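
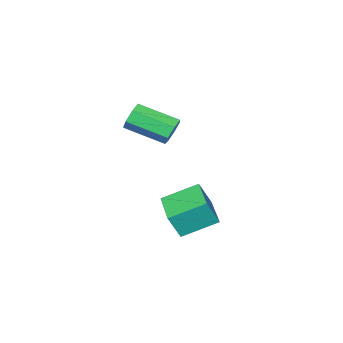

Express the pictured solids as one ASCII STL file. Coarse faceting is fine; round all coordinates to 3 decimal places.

solid 
facet normal -0.506 -0.861 0.043
outer loop
vertex -3.103 -0.994 -0.465
vertex -4.373 -0.212 0.241
vertex -3.565 -0.776 -1.539
endloop
endfacet
facet normal 0.770 -0.474 -0.427
outer loop
vertex -2.607 0.852 -1.621
vertex -3.103 -0.994 -0.465
vertex -3.565 -0.776 -1.539
endloop
endfacet
facet normal -0.507 -0.861 0.043
outer loop
vertex -3.565 -0.776 -1.539
vertex -4.373 -0.212 0.241
vertex -4.835 0.007 -0.834
endloop
endfacet
facet normal -0.388 0.183 -0.903
outer loop
vertex -4.835 0.007 -0.834
vertex -2.607 0.852 -1.621
vertex -3.565 -0.776 -1.539
endloop
endfacet
facet normal 0.389 -0.183 0.903
outer loop
vertex -3.103 -0.994 -0.465
vertex -3.415 1.416 0.159
vertex -4.373 -0.212 0.241
endloop
endfacet
facet normal 0.770 -0.474 -0.427
outer loop
vertex -2.145 0.633 -0.546
vertex -3.103 -0.994 -0.465
vertex -2.607 0.852 -1.621
endloop
endfacet
facet normal 0.388 -0.184 0.903
outer loop
vertex -2.145 0.633 -0.546
vertex -3.415 1.416 0.159
vertex -3.103 -0.994 -0.465
endloop
endfacet
facet normal -0.770 0.474 0.427
outer loop
vertex -4.373 -0.212 0.241
vertex -3.415 1.416 0.159
vertex -4.835 0.007 -0.834
endloop
endfacet
facet normal -0.389 0.184 -0.903
outer loop
vertex -3.877 1.634 -0.915
vertex -2.607 0.852 -1.621
vertex -4.835 0.007 -0.834
endloop
endfacet
facet normal -0.770 0.474 0.427
outer loop
vertex -4.835 0.007 -0.834
vertex -3.415 1.416 0.159
vertex -3.877 1.634 -0.915
endloop
endfacet
facet normal 0.507 0.861 -0.042
outer loop
vertex -3.877 1.634 -0.915
vertex -2.145 0.633 -0.546
vertex -2.607 0.852 -1.621
endloop
endfacet
facet normal 0.507 0.861 -0.043
outer loop
vertex -3.415 1.416 0.159
vertex -2.145 0.633 -0.546
vertex -3.877 1.634 -0.915
endloop
endfacet
facet normal -0.535 0.760 -0.370
outer loop
vertex -2.806 0.227 3.993
vertex -3.056 -0.174 3.531
vertex -3.29 -0.045 4.135
endloop
endfacet
facet normal 0.013 0.444 0.896
outer loop
vertex -2.806 0.227 3.993
vertex -3.29 -0.045 4.135
vertex -1.854 -1.126 4.65
endloop
endfacet
facet normal 0.013 0.444 0.896
outer loop
vertex -1.854 -1.126 4.65
vertex -3.29 -0.045 4.135
vertex -2.338 -1.398 4.792
endloop
endfacet
facet normal 0.535 -0.760 0.369
outer loop
vertex -1.854 -1.126 4.65
vertex -2.338 -1.398 4.792
vertex -2.104 -1.526 4.189
endloop
endfacet
facet normal -0.535 0.760 -0.370
outer loop
vertex -3.29 -0.045 4.135
vertex -3.056 -0.174 3.531
vertex -3.597 -0.413 3.823
endloop
endfacet
facet normal -0.652 -0.094 0.752
outer loop
vertex -3.29 -0.045 4.135
vertex -3.597 -0.413 3.823
vertex -2.338 -1.398 4.792
endloop
endfacet
facet normal -0.652 -0.093 0.753
outer loop
vertex -2.338 -1.398 4.792
vertex -3.597 -0.413 3.823
vertex -2.646 -1.766 4.48
endloop
endfacet
facet normal 0.535 -0.760 0.369
outer loop
vertex -2.338 -1.398 4.792
vertex -2.646 -1.766 4.48
vertex -2.104 -1.526 4.189
endloop
endfacet
facet normal -0.535 0.761 -0.368
outer loop
vertex -3.597 -0.413 3.823
vertex -3.056 -0.174 3.531
vertex -3.498 -0.601 3.291
endloop
endfacet
facet normal -0.827 -0.560 0.044
outer loop
vertex -3.597 -0.413 3.823
vertex -3.498 -0.601 3.291
vertex -2.646 -1.766 4.48
endloop
endfacet
facet normal -0.827 -0.561 0.043
outer loop
vertex -2.646 -1.766 4.48
vertex -3.498 -0.601 3.291
vertex -2.546 -1.954 3.948
endloop
endfacet
facet normal 0.535 -0.760 0.369
outer loop
vertex -2.646 -1.766 4.48
vertex -2.546 -1.954 3.948
vertex -2.104 -1.526 4.189
endloop
endfacet
facet normal -0.534 0.760 -0.369
outer loop
vertex -3.498 -0.601 3.291
vertex -3.056 -0.174 3.531
vertex -3.065 -0.467 2.94
endloop
endfacet
facet normal -0.379 -0.606 -0.699
outer loop
vertex -3.498 -0.601 3.291
vertex -3.065 -0.467 2.94
vertex -2.546 -1.954 3.948
endloop
endfacet
facet normal -0.378 -0.606 -0.700
outer loop
vertex -2.546 -1.954 3.948
vertex -3.065 -0.467 2.94
vertex -2.113 -1.82 3.598
endloop
endfacet
facet normal 0.534 -0.760 0.370
outer loop
vertex -2.546 -1.954 3.948
vertex -2.113 -1.82 3.598
vertex -2.104 -1.526 4.189
endloop
endfacet
facet normal -0.534 0.761 -0.369
outer loop
vertex -3.065 -0.467 2.94
vertex -3.056 -0.174 3.531
vertex -2.625 -0.112 3.035
endloop
endfacet
facet normal 0.355 -0.195 -0.914
outer loop
vertex -3.065 -0.467 2.94
vertex -2.625 -0.112 3.035
vertex -2.113 -1.82 3.598
endloop
endfacet
facet normal 0.354 -0.195 -0.915
outer loop
vertex -2.113 -1.82 3.598
vertex -2.625 -0.112 3.035
vertex -1.674 -1.465 3.692
endloop
endfacet
facet normal 0.535 -0.760 0.370
outer loop
vertex -2.113 -1.82 3.598
vertex -1.674 -1.465 3.692
vertex -2.104 -1.526 4.189
endloop
endfacet
facet normal -0.535 0.759 -0.370
outer loop
vertex -2.625 -0.112 3.035
vertex -3.056 -0.174 3.531
vertex -2.51 0.197 3.503
endloop
endfacet
facet normal 0.821 0.363 -0.441
outer loop
vertex -2.625 -0.112 3.035
vertex -2.51 0.197 3.503
vertex -1.674 -1.465 3.692
endloop
endfacet
facet normal 0.820 0.362 -0.443
outer loop
vertex -1.674 -1.465 3.692
vertex -2.51 0.197 3.503
vertex -1.558 -1.156 4.16
endloop
endfacet
facet normal 0.535 -0.760 0.369
outer loop
vertex -1.674 -1.465 3.692
vertex -1.558 -1.156 4.16
vertex -2.104 -1.526 4.189
endloop
endfacet
facet normal -0.535 0.760 -0.370
outer loop
vertex -2.51 0.197 3.503
vertex -3.056 -0.174 3.531
vertex -2.806 0.227 3.993
endloop
endfacet
facet normal 0.669 0.648 0.364
outer loop
vertex -2.51 0.197 3.503
vertex -2.806 0.227 3.993
vertex -1.558 -1.156 4.16
endloop
endfacet
facet normal 0.669 0.648 0.364
outer loop
vertex -1.558 -1.156 4.16
vertex -2.806 0.227 3.993
vertex -1.854 -1.126 4.65
endloop
endfacet
facet normal 0.535 -0.760 0.370
outer loop
vertex -1.558 -1.156 4.16
vertex -1.854 -1.126 4.65
vertex -2.104 -1.526 4.189
endloop
endfacet

endsolid


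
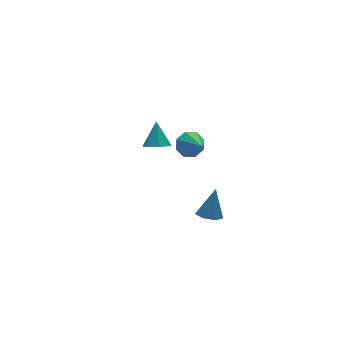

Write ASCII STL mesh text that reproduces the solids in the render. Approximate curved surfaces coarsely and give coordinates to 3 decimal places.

solid 
facet normal -0.256 -0.562 -0.787
outer loop
vertex -0.281 -2.898 2.556
vertex -0.772 -3.282 2.99
vertex -0.893 -2.653 2.58
endloop
endfacet
facet normal 0.353 0.906 -0.235
outer loop
vertex -0.281 -2.898 2.556
vertex -0.893 -2.653 2.58
vertex -0.388 -2.438 4.17
endloop
endfacet
facet normal -0.257 -0.562 -0.786
outer loop
vertex -0.893 -2.653 2.58
vertex -0.772 -3.282 2.99
vertex -1.414 -2.882 2.914
endloop
endfacet
facet normal -0.401 0.916 0.003
outer loop
vertex -0.893 -2.653 2.58
vertex -1.414 -2.882 2.914
vertex -0.388 -2.438 4.17
endloop
endfacet
facet normal -0.257 -0.562 -0.786
outer loop
vertex -1.414 -2.882 2.914
vertex -0.772 -3.282 2.99
vertex -1.452 -3.412 3.305
endloop
endfacet
facet normal -0.771 0.413 0.484
outer loop
vertex -1.414 -2.882 2.914
vertex -1.452 -3.412 3.305
vertex -0.388 -2.438 4.17
endloop
endfacet
facet normal -0.257 -0.562 -0.786
outer loop
vertex -1.452 -3.412 3.305
vertex -0.772 -3.282 2.99
vertex -0.977 -3.844 3.459
endloop
endfacet
facet normal -0.481 -0.227 0.847
outer loop
vertex -1.452 -3.412 3.305
vertex -0.977 -3.844 3.459
vertex -0.388 -2.438 4.17
endloop
endfacet
facet normal -0.256 -0.563 -0.786
outer loop
vertex -0.977 -3.844 3.459
vertex -0.772 -3.282 2.99
vertex -0.349 -3.852 3.26
endloop
endfacet
facet normal 0.252 -0.519 0.817
outer loop
vertex -0.977 -3.844 3.459
vertex -0.349 -3.852 3.26
vertex -0.388 -2.438 4.17
endloop
endfacet
facet normal -0.256 -0.562 -0.786
outer loop
vertex -0.349 -3.852 3.26
vertex -0.772 -3.282 2.99
vertex -0.039 -3.431 2.858
endloop
endfacet
facet normal 0.875 -0.245 0.418
outer loop
vertex -0.349 -3.852 3.26
vertex -0.039 -3.431 2.858
vertex -0.388 -2.438 4.17
endloop
endfacet
facet normal -0.256 -0.562 -0.787
outer loop
vertex -0.039 -3.431 2.858
vertex -0.772 -3.282 2.99
vertex -0.281 -2.898 2.556
endloop
endfacet
facet normal 0.920 0.389 -0.050
outer loop
vertex -0.039 -3.431 2.858
vertex -0.281 -2.898 2.556
vertex -0.388 -2.438 4.17
endloop
endfacet
facet normal -0.357 -0.248 -0.901
outer loop
vertex 2.922 -3.669 -4.354
vertex 2.371 -3.122 -4.286
vertex 3.087 -3.056 -4.588
endloop
endfacet
facet normal 0.970 -0.229 0.085
outer loop
vertex 2.922 -3.669 -4.354
vertex 3.087 -3.056 -4.588
vertex 3.009 -2.678 -2.674
endloop
endfacet
facet normal -0.357 -0.249 -0.900
outer loop
vertex 3.087 -3.056 -4.588
vertex 2.371 -3.122 -4.286
vertex 2.712 -2.493 -4.595
endloop
endfacet
facet normal 0.830 0.552 -0.075
outer loop
vertex 3.087 -3.056 -4.588
vertex 2.712 -2.493 -4.595
vertex 3.009 -2.678 -2.674
endloop
endfacet
facet normal -0.357 -0.249 -0.900
outer loop
vertex 2.712 -2.493 -4.595
vertex 2.371 -3.122 -4.286
vertex 2.08 -2.403 -4.369
endloop
endfacet
facet normal 0.165 0.984 0.069
outer loop
vertex 2.712 -2.493 -4.595
vertex 2.08 -2.403 -4.369
vertex 3.009 -2.678 -2.674
endloop
endfacet
facet normal -0.356 -0.248 -0.901
outer loop
vertex 2.08 -2.403 -4.369
vertex 2.371 -3.122 -4.286
vertex 1.667 -2.856 -4.081
endloop
endfacet
facet normal -0.529 0.743 0.410
outer loop
vertex 2.08 -2.403 -4.369
vertex 1.667 -2.856 -4.081
vertex 3.009 -2.678 -2.674
endloop
endfacet
facet normal -0.356 -0.249 -0.901
outer loop
vertex 1.667 -2.856 -4.081
vertex 2.371 -3.122 -4.286
vertex 1.784 -3.509 -3.947
endloop
endfacet
facet normal -0.724 0.012 0.689
outer loop
vertex 1.667 -2.856 -4.081
vertex 1.784 -3.509 -3.947
vertex 3.009 -2.678 -2.674
endloop
endfacet
facet normal -0.356 -0.249 -0.901
outer loop
vertex 1.784 -3.509 -3.947
vertex 2.371 -3.122 -4.286
vertex 2.343 -3.871 -4.068
endloop
endfacet
facet normal -0.277 -0.661 0.698
outer loop
vertex 1.784 -3.509 -3.947
vertex 2.343 -3.871 -4.068
vertex 3.009 -2.678 -2.674
endloop
endfacet
facet normal -0.358 -0.249 -0.900
outer loop
vertex 2.343 -3.871 -4.068
vertex 2.371 -3.122 -4.286
vertex 2.922 -3.669 -4.354
endloop
endfacet
facet normal 0.479 -0.767 0.428
outer loop
vertex 2.343 -3.871 -4.068
vertex 2.922 -3.669 -4.354
vertex 3.009 -2.678 -2.674
endloop
endfacet
facet normal 0.036 0.837 -0.547
outer loop
vertex 2.87 -0.764 0.707
vertex 2.303 -1.093 0.166
vertex 2.257 -0.627 0.876
endloop
endfacet
facet normal 0.290 0.130 0.948
outer loop
vertex 2.87 -0.764 0.707
vertex 2.257 -0.627 0.876
vertex 2.237 -2.607 1.154
endloop
endfacet
facet normal 0.036 0.837 -0.547
outer loop
vertex 2.257 -0.627 0.876
vertex 2.303 -1.093 0.166
vertex 1.67 -0.763 0.629
endloop
endfacet
facet normal -0.410 0.131 0.903
outer loop
vertex 2.257 -0.627 0.876
vertex 1.67 -0.763 0.629
vertex 2.237 -2.607 1.154
endloop
endfacet
facet normal 0.036 0.837 -0.547
outer loop
vertex 1.67 -0.763 0.629
vertex 2.303 -1.093 0.166
vertex 1.454 -1.092 0.111
endloop
endfacet
facet normal -0.879 -0.141 0.456
outer loop
vertex 1.67 -0.763 0.629
vertex 1.454 -1.092 0.111
vertex 2.237 -2.607 1.154
endloop
endfacet
facet normal 0.036 0.837 -0.546
outer loop
vertex 1.454 -1.092 0.111
vertex 2.303 -1.093 0.166
vertex 1.735 -1.421 -0.375
endloop
endfacet
facet normal -0.841 -0.525 -0.131
outer loop
vertex 1.454 -1.092 0.111
vertex 1.735 -1.421 -0.375
vertex 2.237 -2.607 1.154
endloop
endfacet
facet normal 0.037 0.837 -0.546
outer loop
vertex 1.735 -1.421 -0.375
vertex 2.303 -1.093 0.166
vertex 2.349 -1.558 -0.544
endloop
endfacet
facet normal -0.319 -0.797 -0.513
outer loop
vertex 1.735 -1.421 -0.375
vertex 2.349 -1.558 -0.544
vertex 2.237 -2.607 1.154
endloop
endfacet
facet normal 0.036 0.837 -0.546
outer loop
vertex 2.349 -1.558 -0.544
vertex 2.303 -1.093 0.166
vertex 2.935 -1.422 -0.297
endloop
endfacet
facet normal 0.382 -0.797 -0.467
outer loop
vertex 2.349 -1.558 -0.544
vertex 2.935 -1.422 -0.297
vertex 2.237 -2.607 1.154
endloop
endfacet
facet normal 0.035 0.837 -0.546
outer loop
vertex 2.935 -1.422 -0.297
vertex 2.303 -1.093 0.166
vertex 3.151 -1.093 0.221
endloop
endfacet
facet normal 0.850 -0.526 -0.021
outer loop
vertex 2.935 -1.422 -0.297
vertex 3.151 -1.093 0.221
vertex 2.237 -2.607 1.154
endloop
endfacet
facet normal 0.035 0.837 -0.546
outer loop
vertex 3.151 -1.093 0.221
vertex 2.303 -1.093 0.166
vertex 2.87 -0.764 0.707
endloop
endfacet
facet normal 0.812 -0.142 0.566
outer loop
vertex 3.151 -1.093 0.221
vertex 2.87 -0.764 0.707
vertex 2.237 -2.607 1.154
endloop
endfacet

endsolid


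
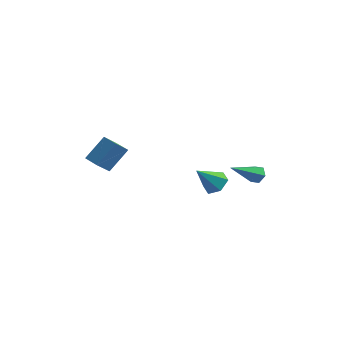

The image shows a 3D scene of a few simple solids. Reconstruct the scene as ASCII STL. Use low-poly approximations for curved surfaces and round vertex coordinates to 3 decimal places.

solid 
facet normal 0.445 0.507 -0.738
outer loop
vertex 3.127 0.143 -2.023
vertex 2.412 0.156 -2.445
vertex 2.593 0.769 -1.915
endloop
endfacet
facet normal 0.403 0.190 0.895
outer loop
vertex 3.127 0.143 -2.023
vertex 2.593 0.769 -1.915
vertex 1.648 -0.716 -1.175
endloop
endfacet
facet normal 0.445 0.507 -0.738
outer loop
vertex 2.593 0.769 -1.915
vertex 2.412 0.156 -2.445
vertex 1.878 0.782 -2.337
endloop
endfacet
facet normal -0.399 0.600 0.694
outer loop
vertex 2.593 0.769 -1.915
vertex 1.878 0.782 -2.337
vertex 1.648 -0.716 -1.175
endloop
endfacet
facet normal 0.445 0.507 -0.738
outer loop
vertex 1.878 0.782 -2.337
vertex 2.412 0.156 -2.445
vertex 1.698 0.169 -2.867
endloop
endfacet
facet normal -0.973 0.214 0.083
outer loop
vertex 1.878 0.782 -2.337
vertex 1.698 0.169 -2.867
vertex 1.648 -0.716 -1.175
endloop
endfacet
facet normal 0.445 0.507 -0.738
outer loop
vertex 1.698 0.169 -2.867
vertex 2.412 0.156 -2.445
vertex 2.232 -0.457 -2.975
endloop
endfacet
facet normal -0.746 -0.580 -0.326
outer loop
vertex 1.698 0.169 -2.867
vertex 2.232 -0.457 -2.975
vertex 1.648 -0.716 -1.175
endloop
endfacet
facet normal 0.445 0.507 -0.738
outer loop
vertex 2.232 -0.457 -2.975
vertex 2.412 0.156 -2.445
vertex 2.947 -0.47 -2.553
endloop
endfacet
facet normal 0.055 -0.991 -0.125
outer loop
vertex 2.232 -0.457 -2.975
vertex 2.947 -0.47 -2.553
vertex 1.648 -0.716 -1.175
endloop
endfacet
facet normal 0.445 0.507 -0.738
outer loop
vertex 2.947 -0.47 -2.553
vertex 2.412 0.156 -2.445
vertex 3.127 0.143 -2.023
endloop
endfacet
facet normal 0.630 -0.605 0.486
outer loop
vertex 2.947 -0.47 -2.553
vertex 3.127 0.143 -2.023
vertex 1.648 -0.716 -1.175
endloop
endfacet
facet normal 0.430 0.722 -0.542
outer loop
vertex 4.699 1.241 -1.306
vertex 4.427 1.033 -1.799
vertex 4.157 1.448 -1.46
endloop
endfacet
facet normal -0.098 0.416 0.904
outer loop
vertex 4.699 1.241 -1.306
vertex 4.157 1.448 -1.46
vertex 3.493 -0.533 -0.621
endloop
endfacet
facet normal 0.430 0.722 -0.542
outer loop
vertex 4.157 1.448 -1.46
vertex 4.427 1.033 -1.799
vertex 3.885 1.24 -1.953
endloop
endfacet
facet normal -0.859 0.415 0.299
outer loop
vertex 4.157 1.448 -1.46
vertex 3.885 1.24 -1.953
vertex 3.493 -0.533 -0.621
endloop
endfacet
facet normal 0.430 0.721 -0.544
outer loop
vertex 3.885 1.24 -1.953
vertex 4.427 1.033 -1.799
vertex 4.155 0.824 -2.291
endloop
endfacet
facet normal -0.861 -0.170 -0.479
outer loop
vertex 3.885 1.24 -1.953
vertex 4.155 0.824 -2.291
vertex 3.493 -0.533 -0.621
endloop
endfacet
facet normal 0.430 0.720 -0.544
outer loop
vertex 4.155 0.824 -2.291
vertex 4.427 1.033 -1.799
vertex 4.696 0.617 -2.137
endloop
endfacet
facet normal -0.102 -0.752 -0.651
outer loop
vertex 4.155 0.824 -2.291
vertex 4.696 0.617 -2.137
vertex 3.493 -0.533 -0.621
endloop
endfacet
facet normal 0.430 0.720 -0.544
outer loop
vertex 4.696 0.617 -2.137
vertex 4.427 1.033 -1.799
vertex 4.968 0.826 -1.645
endloop
endfacet
facet normal 0.659 -0.750 -0.046
outer loop
vertex 4.696 0.617 -2.137
vertex 4.968 0.826 -1.645
vertex 3.493 -0.533 -0.621
endloop
endfacet
facet normal 0.430 0.722 -0.542
outer loop
vertex 4.968 0.826 -1.645
vertex 4.427 1.033 -1.799
vertex 4.699 1.241 -1.306
endloop
endfacet
facet normal 0.662 -0.168 0.731
outer loop
vertex 4.968 0.826 -1.645
vertex 4.699 1.241 -1.306
vertex 3.493 -0.533 -0.621
endloop
endfacet
facet normal -0.368 -0.588 -0.720
outer loop
vertex -3.055 -3.049 -0.553
vertex -3.929 -2.616 -0.46
vertex -2.725 -2.195 -1.419
endloop
endfacet
facet normal 0.892 -0.442 -0.096
outer loop
vertex -2.091 -1.184 -0.18
vertex -3.055 -3.049 -0.553
vertex -2.725 -2.195 -1.419
endloop
endfacet
facet normal -0.368 -0.588 -0.720
outer loop
vertex -2.725 -2.195 -1.419
vertex -3.929 -2.616 -0.46
vertex -3.599 -1.762 -1.326
endloop
endfacet
facet normal 0.263 0.677 -0.687
outer loop
vertex -3.599 -1.762 -1.326
vertex -2.091 -1.184 -0.18
vertex -2.725 -2.195 -1.419
endloop
endfacet
facet normal -0.263 -0.677 0.687
outer loop
vertex -3.055 -3.049 -0.553
vertex -3.295 -1.605 0.779
vertex -3.929 -2.616 -0.46
endloop
endfacet
facet normal 0.892 -0.442 -0.096
outer loop
vertex -2.421 -2.038 0.686
vertex -3.055 -3.049 -0.553
vertex -2.091 -1.184 -0.18
endloop
endfacet
facet normal -0.263 -0.677 0.687
outer loop
vertex -2.421 -2.038 0.686
vertex -3.295 -1.605 0.779
vertex -3.055 -3.049 -0.553
endloop
endfacet
facet normal -0.892 0.442 0.096
outer loop
vertex -3.929 -2.616 -0.46
vertex -3.295 -1.605 0.779
vertex -3.599 -1.762 -1.326
endloop
endfacet
facet normal 0.263 0.677 -0.687
outer loop
vertex -2.965 -0.751 -0.087
vertex -2.091 -1.184 -0.18
vertex -3.599 -1.762 -1.326
endloop
endfacet
facet normal -0.892 0.442 0.096
outer loop
vertex -3.599 -1.762 -1.326
vertex -3.295 -1.605 0.779
vertex -2.965 -0.751 -0.087
endloop
endfacet
facet normal 0.368 0.588 0.720
outer loop
vertex -2.965 -0.751 -0.087
vertex -2.421 -2.038 0.686
vertex -2.091 -1.184 -0.18
endloop
endfacet
facet normal 0.368 0.588 0.720
outer loop
vertex -3.295 -1.605 0.779
vertex -2.421 -2.038 0.686
vertex -2.965 -0.751 -0.087
endloop
endfacet

endsolid


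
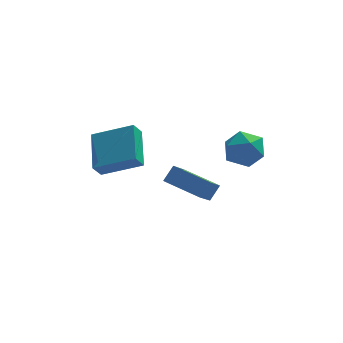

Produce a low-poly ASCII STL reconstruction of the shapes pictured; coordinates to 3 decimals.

solid 
facet normal -1.000 0.006 0.008
outer loop
vertex 0.835 -2.816 2.097
vertex 0.843 -2.972 3.168
vertex 0.846 -1.966 2.767
endloop
endfacet
facet normal -0.747 0.417 -0.517
outer loop
vertex 0.835 -2.816 2.097
vertex 0.846 -1.966 2.767
vertex 1.464 -1.962 1.877
endloop
endfacet
facet normal -0.342 0.010 -0.940
outer loop
vertex 0.835 -2.816 2.097
vertex 1.464 -1.962 1.877
vertex 1.842 -2.966 1.729
endloop
endfacet
facet normal -0.344 -0.652 -0.675
outer loop
vertex 0.835 -2.816 2.097
vertex 1.842 -2.966 1.729
vertex 1.459 -3.59 2.527
endloop
endfacet
facet normal -0.750 -0.655 -0.090
outer loop
vertex 0.835 -2.816 2.097
vertex 1.459 -3.59 2.527
vertex 0.843 -2.972 3.168
endloop
endfacet
facet normal -0.330 0.917 -0.225
outer loop
vertex 1.464 -1.962 1.877
vertex 0.846 -1.966 2.767
vertex 1.861 -1.59 2.813
endloop
endfacet
facet normal -0.738 0.252 0.626
outer loop
vertex 0.846 -1.966 2.767
vertex 0.843 -2.972 3.168
vertex 1.478 -2.214 3.611
endloop
endfacet
facet normal -0.335 -0.818 0.467
outer loop
vertex 0.843 -2.972 3.168
vertex 1.459 -3.59 2.527
vertex 1.856 -3.218 3.463
endloop
endfacet
facet normal 0.324 -0.814 -0.482
outer loop
vertex 1.459 -3.59 2.527
vertex 1.842 -2.966 1.729
vertex 2.474 -3.214 2.573
endloop
endfacet
facet normal 0.327 0.257 -0.909
outer loop
vertex 1.842 -2.966 1.729
vertex 1.464 -1.962 1.877
vertex 2.477 -2.208 2.172
endloop
endfacet
facet normal 0.344 0.652 0.675
outer loop
vertex 2.485 -2.364 3.243
vertex 1.861 -1.59 2.813
vertex 1.478 -2.214 3.611
endloop
endfacet
facet normal 0.342 -0.010 0.940
outer loop
vertex 2.485 -2.364 3.243
vertex 1.478 -2.214 3.611
vertex 1.856 -3.218 3.463
endloop
endfacet
facet normal 0.747 -0.417 0.517
outer loop
vertex 2.485 -2.364 3.243
vertex 1.856 -3.218 3.463
vertex 2.474 -3.214 2.573
endloop
endfacet
facet normal 1.000 -0.006 -0.008
outer loop
vertex 2.485 -2.364 3.243
vertex 2.474 -3.214 2.573
vertex 2.477 -2.208 2.172
endloop
endfacet
facet normal 0.750 0.655 0.090
outer loop
vertex 2.485 -2.364 3.243
vertex 2.477 -2.208 2.172
vertex 1.861 -1.59 2.813
endloop
endfacet
facet normal -0.324 0.814 0.482
outer loop
vertex 1.478 -2.214 3.611
vertex 1.861 -1.59 2.813
vertex 0.846 -1.966 2.767
endloop
endfacet
facet normal -0.327 -0.257 0.909
outer loop
vertex 1.856 -3.218 3.463
vertex 1.478 -2.214 3.611
vertex 0.843 -2.972 3.168
endloop
endfacet
facet normal 0.330 -0.917 0.225
outer loop
vertex 2.474 -3.214 2.573
vertex 1.856 -3.218 3.463
vertex 1.459 -3.59 2.527
endloop
endfacet
facet normal 0.738 -0.252 -0.626
outer loop
vertex 2.477 -2.208 2.172
vertex 2.474 -3.214 2.573
vertex 1.842 -2.966 1.729
endloop
endfacet
facet normal 0.335 0.818 -0.467
outer loop
vertex 1.861 -1.59 2.813
vertex 2.477 -2.208 2.172
vertex 1.464 -1.962 1.877
endloop
endfacet
facet normal -0.438 -0.410 0.800
outer loop
vertex -3.206 -2.328 2.023
vertex -3.226 -0.384 3.009
vertex -5.139 -1.917 1.175
endloop
endfacet
facet normal 0.009 -0.892 -0.452
outer loop
vertex -4.754 -1.556 0.471
vertex -3.206 -2.328 2.023
vertex -5.139 -1.917 1.175
endloop
endfacet
facet normal -0.438 -0.410 0.800
outer loop
vertex -5.139 -1.917 1.175
vertex -3.226 -0.384 3.009
vertex -5.159 0.026 2.161
endloop
endfacet
facet normal -0.899 0.191 -0.394
outer loop
vertex -5.159 0.026 2.161
vertex -4.754 -1.556 0.471
vertex -5.139 -1.917 1.175
endloop
endfacet
facet normal 0.899 -0.191 0.394
outer loop
vertex -3.206 -2.328 2.023
vertex -2.841 -0.023 2.305
vertex -3.226 -0.384 3.009
endloop
endfacet
facet normal 0.010 -0.891 -0.453
outer loop
vertex -2.821 -1.966 1.319
vertex -3.206 -2.328 2.023
vertex -4.754 -1.556 0.471
endloop
endfacet
facet normal 0.899 -0.191 0.394
outer loop
vertex -2.821 -1.966 1.319
vertex -2.841 -0.023 2.305
vertex -3.206 -2.328 2.023
endloop
endfacet
facet normal -0.009 0.892 0.452
outer loop
vertex -3.226 -0.384 3.009
vertex -2.841 -0.023 2.305
vertex -5.159 0.026 2.161
endloop
endfacet
facet normal -0.899 0.190 -0.394
outer loop
vertex -4.774 0.388 1.457
vertex -4.754 -1.556 0.471
vertex -5.159 0.026 2.161
endloop
endfacet
facet normal -0.009 0.891 0.453
outer loop
vertex -5.159 0.026 2.161
vertex -2.841 -0.023 2.305
vertex -4.774 0.388 1.457
endloop
endfacet
facet normal 0.438 0.410 -0.800
outer loop
vertex -4.774 0.388 1.457
vertex -2.821 -1.966 1.319
vertex -4.754 -1.556 0.471
endloop
endfacet
facet normal 0.438 0.410 -0.800
outer loop
vertex -2.841 -0.023 2.305
vertex -2.821 -1.966 1.319
vertex -4.774 0.388 1.457
endloop
endfacet
facet normal -0.808 0.549 0.216
outer loop
vertex -1.415 -0.513 0.247
vertex -0.854 0.762 -0.893
vertex -1.901 -0.944 -0.474
endloop
endfacet
facet normal -0.312 -0.708 0.633
outer loop
vertex -0.286 -2.042 -0.907
vertex -1.415 -0.513 0.247
vertex -1.901 -0.944 -0.474
endloop
endfacet
facet normal -0.808 0.549 0.216
outer loop
vertex -1.901 -0.944 -0.474
vertex -0.854 0.762 -0.893
vertex -1.34 0.331 -1.614
endloop
endfacet
facet normal -0.501 -0.444 -0.743
outer loop
vertex -1.34 0.331 -1.614
vertex -0.286 -2.042 -0.907
vertex -1.901 -0.944 -0.474
endloop
endfacet
facet normal 0.501 0.444 0.743
outer loop
vertex -1.415 -0.513 0.247
vertex 0.761 -0.336 -1.326
vertex -0.854 0.762 -0.893
endloop
endfacet
facet normal -0.312 -0.708 0.633
outer loop
vertex 0.2 -1.611 -0.186
vertex -1.415 -0.513 0.247
vertex -0.286 -2.042 -0.907
endloop
endfacet
facet normal 0.501 0.444 0.743
outer loop
vertex 0.2 -1.611 -0.186
vertex 0.761 -0.336 -1.326
vertex -1.415 -0.513 0.247
endloop
endfacet
facet normal 0.312 0.708 -0.633
outer loop
vertex -0.854 0.762 -0.893
vertex 0.761 -0.336 -1.326
vertex -1.34 0.331 -1.614
endloop
endfacet
facet normal -0.501 -0.444 -0.743
outer loop
vertex 0.275 -0.767 -2.047
vertex -0.286 -2.042 -0.907
vertex -1.34 0.331 -1.614
endloop
endfacet
facet normal 0.312 0.708 -0.633
outer loop
vertex -1.34 0.331 -1.614
vertex 0.761 -0.336 -1.326
vertex 0.275 -0.767 -2.047
endloop
endfacet
facet normal 0.808 -0.549 -0.216
outer loop
vertex 0.275 -0.767 -2.047
vertex 0.2 -1.611 -0.186
vertex -0.286 -2.042 -0.907
endloop
endfacet
facet normal 0.808 -0.549 -0.216
outer loop
vertex 0.761 -0.336 -1.326
vertex 0.2 -1.611 -0.186
vertex 0.275 -0.767 -2.047
endloop
endfacet

endsolid


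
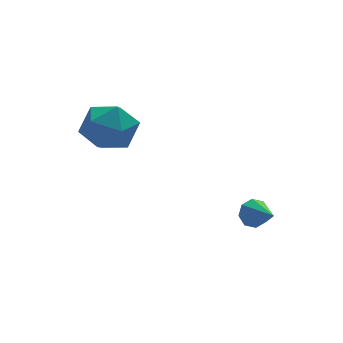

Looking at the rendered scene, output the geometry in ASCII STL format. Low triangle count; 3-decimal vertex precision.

solid 
facet normal -0.198 0.870 -0.451
outer loop
vertex 1.425 0.604 -1.055
vertex 1.05 0.731 -0.645
vertex 1.608 0.818 -0.722
endloop
endfacet
facet normal 0.892 -0.381 -0.245
outer loop
vertex 1.425 0.604 -1.055
vertex 1.608 0.818 -0.722
vertex 1.29 -0.331 -0.095
endloop
endfacet
facet normal -0.198 0.871 -0.450
outer loop
vertex 1.608 0.818 -0.722
vertex 1.05 0.731 -0.645
vertex 1.464 0.981 -0.343
endloop
endfacet
facet normal 0.926 -0.052 0.374
outer loop
vertex 1.608 0.818 -0.722
vertex 1.464 0.981 -0.343
vertex 1.29 -0.331 -0.095
endloop
endfacet
facet normal -0.196 0.870 -0.451
outer loop
vertex 1.464 0.981 -0.343
vertex 1.05 0.731 -0.645
vertex 1.077 0.998 -0.142
endloop
endfacet
facet normal 0.462 0.105 0.881
outer loop
vertex 1.464 0.981 -0.343
vertex 1.077 0.998 -0.142
vertex 1.29 -0.331 -0.095
endloop
endfacet
facet normal -0.199 0.870 -0.451
outer loop
vertex 1.077 0.998 -0.142
vertex 1.05 0.731 -0.645
vertex 0.675 0.858 -0.235
endloop
endfacet
facet normal -0.225 -0.002 0.974
outer loop
vertex 1.077 0.998 -0.142
vertex 0.675 0.858 -0.235
vertex 1.29 -0.331 -0.095
endloop
endfacet
facet normal -0.197 0.871 -0.450
outer loop
vertex 0.675 0.858 -0.235
vertex 1.05 0.731 -0.645
vertex 0.492 0.644 -0.569
endloop
endfacet
facet normal -0.736 -0.310 0.602
outer loop
vertex 0.675 0.858 -0.235
vertex 0.492 0.644 -0.569
vertex 1.29 -0.331 -0.095
endloop
endfacet
facet normal -0.197 0.871 -0.451
outer loop
vertex 0.492 0.644 -0.569
vertex 1.05 0.731 -0.645
vertex 0.636 0.481 -0.947
endloop
endfacet
facet normal -0.769 -0.638 -0.018
outer loop
vertex 0.492 0.644 -0.569
vertex 0.636 0.481 -0.947
vertex 1.29 -0.331 -0.095
endloop
endfacet
facet normal -0.197 0.871 -0.451
outer loop
vertex 0.636 0.481 -0.947
vertex 1.05 0.731 -0.645
vertex 1.022 0.464 -1.148
endloop
endfacet
facet normal -0.307 -0.795 -0.522
outer loop
vertex 0.636 0.481 -0.947
vertex 1.022 0.464 -1.148
vertex 1.29 -0.331 -0.095
endloop
endfacet
facet normal -0.198 0.870 -0.451
outer loop
vertex 1.022 0.464 -1.148
vertex 1.05 0.731 -0.645
vertex 1.425 0.604 -1.055
endloop
endfacet
facet normal 0.382 -0.688 -0.617
outer loop
vertex 1.022 0.464 -1.148
vertex 1.425 0.604 -1.055
vertex 1.29 -0.331 -0.095
endloop
endfacet
facet normal 0.031 0.962 0.270
outer loop
vertex -2.914 4.747 1.988
vertex -3.188 4.478 2.978
vertex -2.163 4.522 2.703
endloop
endfacet
facet normal 0.494 0.831 -0.257
outer loop
vertex -2.914 4.747 1.988
vertex -2.163 4.522 2.703
vertex -2.074 4.161 1.709
endloop
endfacet
facet normal 0.128 0.570 -0.812
outer loop
vertex -2.914 4.747 1.988
vertex -2.074 4.161 1.709
vertex -3.044 3.894 1.369
endloop
endfacet
facet normal -0.561 0.541 -0.627
outer loop
vertex -2.914 4.747 1.988
vertex -3.044 3.894 1.369
vertex -3.732 4.09 2.153
endloop
endfacet
facet normal -0.621 0.783 0.041
outer loop
vertex -2.914 4.747 1.988
vertex -3.732 4.09 2.153
vertex -3.188 4.478 2.978
endloop
endfacet
facet normal 0.945 0.325 -0.033
outer loop
vertex -2.074 4.161 1.709
vertex -2.163 4.522 2.703
vertex -1.828 3.53 2.527
endloop
endfacet
facet normal 0.197 0.539 0.819
outer loop
vertex -2.163 4.522 2.703
vertex -3.188 4.478 2.978
vertex -2.516 3.726 3.311
endloop
endfacet
facet normal -0.858 0.248 0.449
outer loop
vertex -3.188 4.478 2.978
vertex -3.732 4.09 2.153
vertex -3.486 3.459 2.971
endloop
endfacet
facet normal -0.761 -0.145 -0.632
outer loop
vertex -3.732 4.09 2.153
vertex -3.044 3.894 1.369
vertex -3.397 3.098 1.977
endloop
endfacet
facet normal 0.353 -0.097 -0.931
outer loop
vertex -3.044 3.894 1.369
vertex -2.074 4.161 1.709
vertex -2.372 3.142 1.702
endloop
endfacet
facet normal 0.561 -0.541 0.627
outer loop
vertex -2.646 2.873 2.692
vertex -1.828 3.53 2.527
vertex -2.516 3.726 3.311
endloop
endfacet
facet normal -0.128 -0.570 0.812
outer loop
vertex -2.646 2.873 2.692
vertex -2.516 3.726 3.311
vertex -3.486 3.459 2.971
endloop
endfacet
facet normal -0.494 -0.831 0.257
outer loop
vertex -2.646 2.873 2.692
vertex -3.486 3.459 2.971
vertex -3.397 3.098 1.977
endloop
endfacet
facet normal -0.031 -0.962 -0.270
outer loop
vertex -2.646 2.873 2.692
vertex -3.397 3.098 1.977
vertex -2.372 3.142 1.702
endloop
endfacet
facet normal 0.621 -0.783 -0.041
outer loop
vertex -2.646 2.873 2.692
vertex -2.372 3.142 1.702
vertex -1.828 3.53 2.527
endloop
endfacet
facet normal 0.761 0.145 0.632
outer loop
vertex -2.516 3.726 3.311
vertex -1.828 3.53 2.527
vertex -2.163 4.522 2.703
endloop
endfacet
facet normal -0.353 0.097 0.931
outer loop
vertex -3.486 3.459 2.971
vertex -2.516 3.726 3.311
vertex -3.188 4.478 2.978
endloop
endfacet
facet normal -0.945 -0.325 0.033
outer loop
vertex -3.397 3.098 1.977
vertex -3.486 3.459 2.971
vertex -3.732 4.09 2.153
endloop
endfacet
facet normal -0.197 -0.539 -0.819
outer loop
vertex -2.372 3.142 1.702
vertex -3.397 3.098 1.977
vertex -3.044 3.894 1.369
endloop
endfacet
facet normal 0.858 -0.248 -0.449
outer loop
vertex -1.828 3.53 2.527
vertex -2.372 3.142 1.702
vertex -2.074 4.161 1.709
endloop
endfacet

endsolid


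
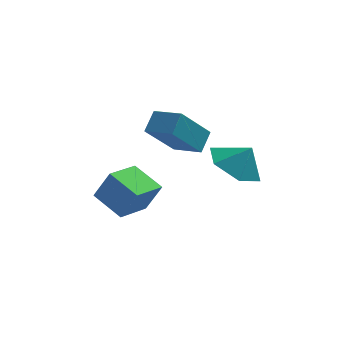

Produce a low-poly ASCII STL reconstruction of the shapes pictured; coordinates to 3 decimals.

solid 
facet normal -0.519 -0.425 0.742
outer loop
vertex 0.126 -1.539 2.753
vertex -0.839 -0.87 2.461
vertex -0.166 -2.22 2.159
endloop
endfacet
facet normal 0.798 -0.553 0.241
outer loop
vertex 0.799 -1.43 0.779
vertex 0.126 -1.539 2.753
vertex -0.166 -2.22 2.159
endloop
endfacet
facet normal -0.519 -0.425 0.742
outer loop
vertex -0.166 -2.22 2.159
vertex -0.839 -0.87 2.461
vertex -1.131 -1.551 1.867
endloop
endfacet
facet normal -0.308 -0.717 -0.626
outer loop
vertex -1.131 -1.551 1.867
vertex 0.799 -1.43 0.779
vertex -0.166 -2.22 2.159
endloop
endfacet
facet normal 0.308 0.717 0.626
outer loop
vertex 0.126 -1.539 2.753
vertex 0.126 -0.08 1.081
vertex -0.839 -0.87 2.461
endloop
endfacet
facet normal 0.798 -0.553 0.241
outer loop
vertex 1.091 -0.749 1.373
vertex 0.126 -1.539 2.753
vertex 0.799 -1.43 0.779
endloop
endfacet
facet normal 0.308 0.717 0.626
outer loop
vertex 1.091 -0.749 1.373
vertex 0.126 -0.08 1.081
vertex 0.126 -1.539 2.753
endloop
endfacet
facet normal -0.798 0.553 -0.241
outer loop
vertex -0.839 -0.87 2.461
vertex 0.126 -0.08 1.081
vertex -1.131 -1.551 1.867
endloop
endfacet
facet normal -0.308 -0.717 -0.626
outer loop
vertex -0.166 -0.761 0.487
vertex 0.799 -1.43 0.779
vertex -1.131 -1.551 1.867
endloop
endfacet
facet normal -0.798 0.553 -0.241
outer loop
vertex -1.131 -1.551 1.867
vertex 0.126 -0.08 1.081
vertex -0.166 -0.761 0.487
endloop
endfacet
facet normal 0.519 0.425 -0.742
outer loop
vertex -0.166 -0.761 0.487
vertex 1.091 -0.749 1.373
vertex 0.799 -1.43 0.779
endloop
endfacet
facet normal 0.519 0.425 -0.742
outer loop
vertex 0.126 -0.08 1.081
vertex 1.091 -0.749 1.373
vertex -0.166 -0.761 0.487
endloop
endfacet
facet normal -0.551 -0.803 0.227
outer loop
vertex -1.35 -2.418 -0.81
vertex -2.333 -1.592 -0.277
vertex -1.926 -2.352 -1.974
endloop
endfacet
facet normal 0.707 -0.594 -0.384
outer loop
vertex -1.127 -1.188 -2.303
vertex -1.35 -2.418 -0.81
vertex -1.926 -2.352 -1.974
endloop
endfacet
facet normal -0.551 -0.803 0.227
outer loop
vertex -1.926 -2.352 -1.974
vertex -2.333 -1.592 -0.277
vertex -2.909 -1.526 -1.441
endloop
endfacet
facet normal -0.443 0.051 -0.895
outer loop
vertex -2.909 -1.526 -1.441
vertex -1.127 -1.188 -2.303
vertex -1.926 -2.352 -1.974
endloop
endfacet
facet normal 0.443 -0.051 0.895
outer loop
vertex -1.35 -2.418 -0.81
vertex -1.534 -0.428 -0.606
vertex -2.333 -1.592 -0.277
endloop
endfacet
facet normal 0.707 -0.594 -0.384
outer loop
vertex -0.551 -1.254 -1.139
vertex -1.35 -2.418 -0.81
vertex -1.127 -1.188 -2.303
endloop
endfacet
facet normal 0.443 -0.051 0.895
outer loop
vertex -0.551 -1.254 -1.139
vertex -1.534 -0.428 -0.606
vertex -1.35 -2.418 -0.81
endloop
endfacet
facet normal -0.707 0.594 0.384
outer loop
vertex -2.333 -1.592 -0.277
vertex -1.534 -0.428 -0.606
vertex -2.909 -1.526 -1.441
endloop
endfacet
facet normal -0.443 0.051 -0.895
outer loop
vertex -2.11 -0.362 -1.77
vertex -1.127 -1.188 -2.303
vertex -2.909 -1.526 -1.441
endloop
endfacet
facet normal -0.707 0.594 0.384
outer loop
vertex -2.909 -1.526 -1.441
vertex -1.534 -0.428 -0.606
vertex -2.11 -0.362 -1.77
endloop
endfacet
facet normal 0.551 0.803 -0.227
outer loop
vertex -2.11 -0.362 -1.77
vertex -0.551 -1.254 -1.139
vertex -1.127 -1.188 -2.303
endloop
endfacet
facet normal 0.551 0.803 -0.227
outer loop
vertex -1.534 -0.428 -0.606
vertex -0.551 -1.254 -1.139
vertex -2.11 -0.362 -1.77
endloop
endfacet
facet normal -0.549 0.010 -0.835
outer loop
vertex 2.803 -2.717 0.214
vertex 1.952 -2.335 0.778
vertex 2.659 -1.642 0.321
endloop
endfacet
facet normal 0.978 0.114 0.175
outer loop
vertex 2.803 -2.717 0.214
vertex 2.659 -1.642 0.321
vertex 2.508 -2.345 1.622
endloop
endfacet
facet normal -0.550 0.010 -0.835
outer loop
vertex 2.659 -1.642 0.321
vertex 1.952 -2.335 0.778
vertex 1.808 -1.26 0.886
endloop
endfacet
facet normal 0.593 0.678 0.435
outer loop
vertex 2.659 -1.642 0.321
vertex 1.808 -1.26 0.886
vertex 2.508 -2.345 1.622
endloop
endfacet
facet normal -0.550 0.010 -0.835
outer loop
vertex 1.808 -1.26 0.886
vertex 1.952 -2.335 0.778
vertex 1.102 -1.953 1.342
endloop
endfacet
facet normal -0.010 0.557 0.831
outer loop
vertex 1.808 -1.26 0.886
vertex 1.102 -1.953 1.342
vertex 2.508 -2.345 1.622
endloop
endfacet
facet normal -0.550 0.009 -0.835
outer loop
vertex 1.102 -1.953 1.342
vertex 1.952 -2.335 0.778
vertex 1.246 -3.028 1.235
endloop
endfacet
facet normal -0.228 -0.127 0.965
outer loop
vertex 1.102 -1.953 1.342
vertex 1.246 -3.028 1.235
vertex 2.508 -2.345 1.622
endloop
endfacet
facet normal -0.550 0.009 -0.835
outer loop
vertex 1.246 -3.028 1.235
vertex 1.952 -2.335 0.778
vertex 2.097 -3.41 0.671
endloop
endfacet
facet normal 0.158 -0.691 0.706
outer loop
vertex 1.246 -3.028 1.235
vertex 2.097 -3.41 0.671
vertex 2.508 -2.345 1.622
endloop
endfacet
facet normal -0.550 0.009 -0.835
outer loop
vertex 2.097 -3.41 0.671
vertex 1.952 -2.335 0.778
vertex 2.803 -2.717 0.214
endloop
endfacet
facet normal 0.761 -0.570 0.310
outer loop
vertex 2.097 -3.41 0.671
vertex 2.803 -2.717 0.214
vertex 2.508 -2.345 1.622
endloop
endfacet

endsolid


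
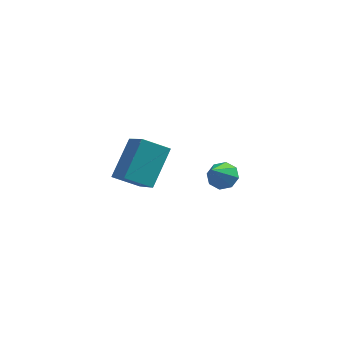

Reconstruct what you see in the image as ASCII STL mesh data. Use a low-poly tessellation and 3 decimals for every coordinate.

solid 
facet normal 0.175 0.667 -0.724
outer loop
vertex 3.568 1.518 -2.384
vertex 2.802 1.647 -2.45
vertex 3.379 1.956 -2.026
endloop
endfacet
facet normal 0.805 -0.126 0.579
outer loop
vertex 3.568 1.518 -2.384
vertex 3.379 1.956 -2.026
vertex 2.478 0.413 -1.11
endloop
endfacet
facet normal 0.175 0.667 -0.724
outer loop
vertex 3.379 1.956 -2.026
vertex 2.802 1.647 -2.45
vertex 2.851 2.214 -1.916
endloop
endfacet
facet normal 0.342 0.324 0.882
outer loop
vertex 3.379 1.956 -2.026
vertex 2.851 2.214 -1.916
vertex 2.478 0.413 -1.11
endloop
endfacet
facet normal 0.174 0.667 -0.724
outer loop
vertex 2.851 2.214 -1.916
vertex 2.802 1.647 -2.45
vertex 2.295 2.139 -2.119
endloop
endfacet
facet normal -0.360 0.442 0.822
outer loop
vertex 2.851 2.214 -1.916
vertex 2.295 2.139 -2.119
vertex 2.478 0.413 -1.11
endloop
endfacet
facet normal 0.175 0.667 -0.724
outer loop
vertex 2.295 2.139 -2.119
vertex 2.802 1.647 -2.45
vertex 2.036 1.776 -2.516
endloop
endfacet
facet normal -0.887 0.159 0.433
outer loop
vertex 2.295 2.139 -2.119
vertex 2.036 1.776 -2.516
vertex 2.478 0.413 -1.11
endloop
endfacet
facet normal 0.175 0.667 -0.724
outer loop
vertex 2.036 1.776 -2.516
vertex 2.802 1.647 -2.45
vertex 2.225 1.338 -2.874
endloop
endfacet
facet normal -0.932 -0.358 -0.054
outer loop
vertex 2.036 1.776 -2.516
vertex 2.225 1.338 -2.874
vertex 2.478 0.413 -1.11
endloop
endfacet
facet normal 0.175 0.667 -0.724
outer loop
vertex 2.225 1.338 -2.874
vertex 2.802 1.647 -2.45
vertex 2.752 1.08 -2.984
endloop
endfacet
facet normal -0.470 -0.808 -0.356
outer loop
vertex 2.225 1.338 -2.874
vertex 2.752 1.08 -2.984
vertex 2.478 0.413 -1.11
endloop
endfacet
facet normal 0.174 0.667 -0.724
outer loop
vertex 2.752 1.08 -2.984
vertex 2.802 1.647 -2.45
vertex 3.309 1.155 -2.781
endloop
endfacet
facet normal 0.233 -0.927 -0.296
outer loop
vertex 2.752 1.08 -2.984
vertex 3.309 1.155 -2.781
vertex 2.478 0.413 -1.11
endloop
endfacet
facet normal 0.175 0.667 -0.724
outer loop
vertex 3.309 1.155 -2.781
vertex 2.802 1.647 -2.45
vertex 3.568 1.518 -2.384
endloop
endfacet
facet normal 0.760 -0.643 0.092
outer loop
vertex 3.309 1.155 -2.781
vertex 3.568 1.518 -2.384
vertex 2.478 0.413 -1.11
endloop
endfacet
facet normal -0.457 0.681 -0.573
outer loop
vertex -1.111 -3.88 1.268
vertex -0.647 -2.368 2.695
vertex 0.063 -3.633 0.625
endloop
endfacet
facet normal -0.218 -0.710 -0.670
outer loop
vertex 0.907 -4.892 1.685
vertex -1.111 -3.88 1.268
vertex 0.063 -3.633 0.625
endloop
endfacet
facet normal -0.457 0.681 -0.573
outer loop
vertex 0.063 -3.633 0.625
vertex -0.647 -2.368 2.695
vertex 0.526 -2.121 2.053
endloop
endfacet
facet normal 0.863 0.181 -0.472
outer loop
vertex 0.526 -2.121 2.053
vertex 0.907 -4.892 1.685
vertex 0.063 -3.633 0.625
endloop
endfacet
facet normal -0.863 -0.181 0.472
outer loop
vertex -1.111 -3.88 1.268
vertex 0.197 -3.627 3.755
vertex -0.647 -2.368 2.695
endloop
endfacet
facet normal -0.217 -0.710 -0.670
outer loop
vertex -0.266 -5.139 2.327
vertex -1.111 -3.88 1.268
vertex 0.907 -4.892 1.685
endloop
endfacet
facet normal -0.863 -0.182 0.472
outer loop
vertex -0.266 -5.139 2.327
vertex 0.197 -3.627 3.755
vertex -1.111 -3.88 1.268
endloop
endfacet
facet normal 0.217 0.710 0.670
outer loop
vertex -0.647 -2.368 2.695
vertex 0.197 -3.627 3.755
vertex 0.526 -2.121 2.053
endloop
endfacet
facet normal 0.862 0.181 -0.473
outer loop
vertex 1.371 -3.38 3.112
vertex 0.907 -4.892 1.685
vertex 0.526 -2.121 2.053
endloop
endfacet
facet normal 0.218 0.710 0.670
outer loop
vertex 0.526 -2.121 2.053
vertex 0.197 -3.627 3.755
vertex 1.371 -3.38 3.112
endloop
endfacet
facet normal 0.457 -0.681 0.573
outer loop
vertex 1.371 -3.38 3.112
vertex -0.266 -5.139 2.327
vertex 0.907 -4.892 1.685
endloop
endfacet
facet normal 0.457 -0.681 0.573
outer loop
vertex 0.197 -3.627 3.755
vertex -0.266 -5.139 2.327
vertex 1.371 -3.38 3.112
endloop
endfacet

endsolid


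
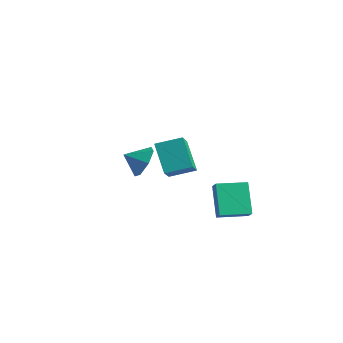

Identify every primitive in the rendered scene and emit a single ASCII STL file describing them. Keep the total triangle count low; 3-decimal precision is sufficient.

solid 
facet normal 0.584 0.663 -0.468
outer loop
vertex 1.037 -3.543 0.266
vertex 0.22 -3.106 -0.134
vertex 0.682 -2.897 0.739
endloop
endfacet
facet normal 0.181 -0.514 0.838
outer loop
vertex 1.037 -3.543 0.266
vertex 0.682 -2.897 0.739
vertex -0.44 -3.854 0.394
endloop
endfacet
facet normal 0.585 0.662 -0.468
outer loop
vertex 0.682 -2.897 0.739
vertex 0.22 -3.106 -0.134
vertex -0.021 -2.407 0.554
endloop
endfacet
facet normal -0.272 -0.028 0.962
outer loop
vertex 0.682 -2.897 0.739
vertex -0.021 -2.407 0.554
vertex -0.44 -3.854 0.394
endloop
endfacet
facet normal 0.585 0.662 -0.468
outer loop
vertex -0.021 -2.407 0.554
vertex 0.22 -3.106 -0.134
vertex -0.542 -2.443 -0.149
endloop
endfacet
facet normal -0.796 0.166 0.582
outer loop
vertex -0.021 -2.407 0.554
vertex -0.542 -2.443 -0.149
vertex -0.44 -3.854 0.394
endloop
endfacet
facet normal 0.585 0.662 -0.468
outer loop
vertex -0.542 -2.443 -0.149
vertex 0.22 -3.106 -0.134
vertex -0.49 -2.978 -0.841
endloop
endfacet
facet normal -0.997 -0.078 -0.015
outer loop
vertex -0.542 -2.443 -0.149
vertex -0.49 -2.978 -0.841
vertex -0.44 -3.854 0.394
endloop
endfacet
facet normal 0.585 0.663 -0.467
outer loop
vertex -0.49 -2.978 -0.841
vertex 0.22 -3.106 -0.134
vertex 0.098 -3.609 -1.001
endloop
endfacet
facet normal -0.723 -0.577 -0.380
outer loop
vertex -0.49 -2.978 -0.841
vertex 0.098 -3.609 -1.001
vertex -0.44 -3.854 0.394
endloop
endfacet
facet normal 0.585 0.663 -0.467
outer loop
vertex 0.098 -3.609 -1.001
vertex 0.22 -3.106 -0.134
vertex 0.777 -3.861 -0.508
endloop
endfacet
facet normal -0.182 -0.954 -0.238
outer loop
vertex 0.098 -3.609 -1.001
vertex 0.777 -3.861 -0.508
vertex -0.44 -3.854 0.394
endloop
endfacet
facet normal 0.584 0.663 -0.469
outer loop
vertex 0.777 -3.861 -0.508
vertex 0.22 -3.106 -0.134
vertex 1.037 -3.543 0.266
endloop
endfacet
facet normal 0.221 -0.926 0.306
outer loop
vertex 0.777 -3.861 -0.508
vertex 1.037 -3.543 0.266
vertex -0.44 -3.854 0.394
endloop
endfacet
facet normal -0.669 0.376 -0.641
outer loop
vertex 0.904 0.888 -3.155
vertex 1.774 2.299 -3.235
vertex 1.957 0.152 -4.688
endloop
endfacet
facet normal -0.524 -0.850 0.048
outer loop
vertex 2.546 -0.179 -4.125
vertex 0.904 0.888 -3.155
vertex 1.957 0.152 -4.688
endloop
endfacet
facet normal -0.669 0.376 -0.641
outer loop
vertex 1.957 0.152 -4.688
vertex 1.774 2.299 -3.235
vertex 2.827 1.563 -4.768
endloop
endfacet
facet normal 0.526 -0.368 -0.767
outer loop
vertex 2.827 1.563 -4.768
vertex 2.546 -0.179 -4.125
vertex 1.957 0.152 -4.688
endloop
endfacet
facet normal -0.526 0.368 0.767
outer loop
vertex 0.904 0.888 -3.155
vertex 2.363 1.968 -2.672
vertex 1.774 2.299 -3.235
endloop
endfacet
facet normal -0.524 -0.850 0.048
outer loop
vertex 1.493 0.557 -2.592
vertex 0.904 0.888 -3.155
vertex 2.546 -0.179 -4.125
endloop
endfacet
facet normal -0.526 0.368 0.767
outer loop
vertex 1.493 0.557 -2.592
vertex 2.363 1.968 -2.672
vertex 0.904 0.888 -3.155
endloop
endfacet
facet normal 0.524 0.850 -0.048
outer loop
vertex 1.774 2.299 -3.235
vertex 2.363 1.968 -2.672
vertex 2.827 1.563 -4.768
endloop
endfacet
facet normal 0.526 -0.368 -0.767
outer loop
vertex 3.416 1.232 -4.205
vertex 2.546 -0.179 -4.125
vertex 2.827 1.563 -4.768
endloop
endfacet
facet normal 0.524 0.850 -0.048
outer loop
vertex 2.827 1.563 -4.768
vertex 2.363 1.968 -2.672
vertex 3.416 1.232 -4.205
endloop
endfacet
facet normal 0.669 -0.376 0.641
outer loop
vertex 3.416 1.232 -4.205
vertex 1.493 0.557 -2.592
vertex 2.546 -0.179 -4.125
endloop
endfacet
facet normal 0.669 -0.376 0.641
outer loop
vertex 2.363 1.968 -2.672
vertex 1.493 0.557 -2.592
vertex 3.416 1.232 -4.205
endloop
endfacet
facet normal -0.496 0.634 -0.593
outer loop
vertex -5.081 2.732 -3.446
vertex -4.133 3.879 -3.012
vertex -3.823 2.275 -4.986
endloop
endfacet
facet normal -0.612 -0.740 -0.280
outer loop
vertex -2.907 1.101 -3.888
vertex -5.081 2.732 -3.446
vertex -3.823 2.275 -4.986
endloop
endfacet
facet normal -0.495 0.634 -0.593
outer loop
vertex -3.823 2.275 -4.986
vertex -4.133 3.879 -3.012
vertex -2.875 3.422 -4.551
endloop
endfacet
facet normal 0.617 -0.224 -0.754
outer loop
vertex -2.875 3.422 -4.551
vertex -2.907 1.101 -3.888
vertex -3.823 2.275 -4.986
endloop
endfacet
facet normal -0.617 0.224 0.754
outer loop
vertex -5.081 2.732 -3.446
vertex -3.217 2.705 -1.914
vertex -4.133 3.879 -3.012
endloop
endfacet
facet normal -0.612 -0.740 -0.281
outer loop
vertex -4.165 1.558 -2.349
vertex -5.081 2.732 -3.446
vertex -2.907 1.101 -3.888
endloop
endfacet
facet normal -0.617 0.224 0.755
outer loop
vertex -4.165 1.558 -2.349
vertex -3.217 2.705 -1.914
vertex -5.081 2.732 -3.446
endloop
endfacet
facet normal 0.612 0.740 0.280
outer loop
vertex -4.133 3.879 -3.012
vertex -3.217 2.705 -1.914
vertex -2.875 3.422 -4.551
endloop
endfacet
facet normal 0.617 -0.224 -0.755
outer loop
vertex -1.959 2.248 -3.454
vertex -2.907 1.101 -3.888
vertex -2.875 3.422 -4.551
endloop
endfacet
facet normal 0.612 0.740 0.280
outer loop
vertex -2.875 3.422 -4.551
vertex -3.217 2.705 -1.914
vertex -1.959 2.248 -3.454
endloop
endfacet
facet normal 0.496 -0.634 0.593
outer loop
vertex -1.959 2.248 -3.454
vertex -4.165 1.558 -2.349
vertex -2.907 1.101 -3.888
endloop
endfacet
facet normal 0.496 -0.635 0.593
outer loop
vertex -3.217 2.705 -1.914
vertex -4.165 1.558 -2.349
vertex -1.959 2.248 -3.454
endloop
endfacet

endsolid


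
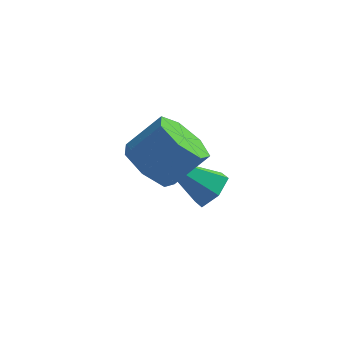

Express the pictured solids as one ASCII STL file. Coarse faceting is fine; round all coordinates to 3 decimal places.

solid 
facet normal 0.755 0.074 -0.652
outer loop
vertex -2.743 2.792 -3.076
vertex -3.152 2.759 -3.553
vertex -2.997 3.319 -3.31
endloop
endfacet
facet normal 0.283 0.500 0.818
outer loop
vertex -2.743 2.792 -3.076
vertex -2.997 3.319 -3.31
vertex -4.548 2.621 -2.347
endloop
endfacet
facet normal 0.754 0.075 -0.653
outer loop
vertex -2.997 3.319 -3.31
vertex -3.152 2.759 -3.553
vertex -3.407 3.286 -3.787
endloop
endfacet
facet normal -0.300 0.934 0.193
outer loop
vertex -2.997 3.319 -3.31
vertex -3.407 3.286 -3.787
vertex -4.548 2.621 -2.347
endloop
endfacet
facet normal 0.754 0.075 -0.652
outer loop
vertex -3.407 3.286 -3.787
vertex -3.152 2.759 -3.553
vertex -3.562 2.726 -4.031
endloop
endfacet
facet normal -0.797 0.413 -0.441
outer loop
vertex -3.407 3.286 -3.787
vertex -3.562 2.726 -4.031
vertex -4.548 2.621 -2.347
endloop
endfacet
facet normal 0.754 0.074 -0.652
outer loop
vertex -3.562 2.726 -4.031
vertex -3.152 2.759 -3.553
vertex -3.308 2.199 -3.797
endloop
endfacet
facet normal -0.710 -0.542 -0.450
outer loop
vertex -3.562 2.726 -4.031
vertex -3.308 2.199 -3.797
vertex -4.548 2.621 -2.347
endloop
endfacet
facet normal 0.754 0.075 -0.653
outer loop
vertex -3.308 2.199 -3.797
vertex -3.152 2.759 -3.553
vertex -2.898 2.232 -3.32
endloop
endfacet
facet normal -0.126 -0.976 0.176
outer loop
vertex -3.308 2.199 -3.797
vertex -2.898 2.232 -3.32
vertex -4.548 2.621 -2.347
endloop
endfacet
facet normal 0.754 0.075 -0.652
outer loop
vertex -2.898 2.232 -3.32
vertex -3.152 2.759 -3.553
vertex -2.743 2.792 -3.076
endloop
endfacet
facet normal 0.370 -0.455 0.810
outer loop
vertex -2.898 2.232 -3.32
vertex -2.743 2.792 -3.076
vertex -4.548 2.621 -2.347
endloop
endfacet
facet normal -0.646 -0.279 -0.710
outer loop
vertex -3.894 0.339 -1.658
vertex -4.385 0.98 -1.463
vertex -3.766 0.951 -2.015
endloop
endfacet
facet normal 0.742 -0.447 -0.500
outer loop
vertex -3.894 0.339 -1.658
vertex -3.766 0.951 -2.015
vertex -3.105 0.679 -0.792
endloop
endfacet
facet normal 0.742 -0.447 -0.500
outer loop
vertex -3.105 0.679 -0.792
vertex -3.766 0.951 -2.015
vertex -2.977 1.291 -1.149
endloop
endfacet
facet normal 0.647 0.279 0.710
outer loop
vertex -3.105 0.679 -0.792
vertex -2.977 1.291 -1.149
vertex -3.595 1.32 -0.597
endloop
endfacet
facet normal -0.646 -0.279 -0.710
outer loop
vertex -3.766 0.951 -2.015
vertex -4.385 0.98 -1.463
vertex -4.103 1.585 -1.957
endloop
endfacet
facet normal 0.602 0.384 -0.700
outer loop
vertex -3.766 0.951 -2.015
vertex -4.103 1.585 -1.957
vertex -2.977 1.291 -1.149
endloop
endfacet
facet normal 0.602 0.384 -0.700
outer loop
vertex -2.977 1.291 -1.149
vertex -4.103 1.585 -1.957
vertex -3.314 1.925 -1.091
endloop
endfacet
facet normal 0.647 0.279 0.710
outer loop
vertex -2.977 1.291 -1.149
vertex -3.314 1.925 -1.091
vertex -3.595 1.32 -0.597
endloop
endfacet
facet normal -0.647 -0.279 -0.710
outer loop
vertex -4.103 1.585 -1.957
vertex -4.385 0.98 -1.463
vertex -4.652 1.763 -1.527
endloop
endfacet
facet normal 0.009 0.928 -0.373
outer loop
vertex -4.103 1.585 -1.957
vertex -4.652 1.763 -1.527
vertex -3.314 1.925 -1.091
endloop
endfacet
facet normal 0.009 0.928 -0.373
outer loop
vertex -3.314 1.925 -1.091
vertex -4.652 1.763 -1.527
vertex -3.863 2.103 -0.661
endloop
endfacet
facet normal 0.647 0.279 0.710
outer loop
vertex -3.314 1.925 -1.091
vertex -3.863 2.103 -0.661
vertex -3.595 1.32 -0.597
endloop
endfacet
facet normal -0.647 -0.279 -0.709
outer loop
vertex -4.652 1.763 -1.527
vertex -4.385 0.98 -1.463
vertex -5.0 1.352 -1.048
endloop
endfacet
facet normal -0.590 0.773 0.234
outer loop
vertex -4.652 1.763 -1.527
vertex -5.0 1.352 -1.048
vertex -3.863 2.103 -0.661
endloop
endfacet
facet normal -0.590 0.773 0.234
outer loop
vertex -3.863 2.103 -0.661
vertex -5.0 1.352 -1.048
vertex -4.211 1.692 -0.182
endloop
endfacet
facet normal 0.647 0.279 0.710
outer loop
vertex -3.863 2.103 -0.661
vertex -4.211 1.692 -0.182
vertex -3.595 1.32 -0.597
endloop
endfacet
facet normal -0.647 -0.279 -0.709
outer loop
vertex -5.0 1.352 -1.048
vertex -4.385 0.98 -1.463
vertex -4.884 0.661 -0.882
endloop
endfacet
facet normal -0.746 0.035 0.666
outer loop
vertex -5.0 1.352 -1.048
vertex -4.884 0.661 -0.882
vertex -4.211 1.692 -0.182
endloop
endfacet
facet normal -0.746 0.035 0.666
outer loop
vertex -4.211 1.692 -0.182
vertex -4.884 0.661 -0.882
vertex -4.095 1.001 -0.016
endloop
endfacet
facet normal 0.647 0.279 0.710
outer loop
vertex -4.211 1.692 -0.182
vertex -4.095 1.001 -0.016
vertex -3.595 1.32 -0.597
endloop
endfacet
facet normal -0.648 -0.279 -0.709
outer loop
vertex -4.884 0.661 -0.882
vertex -4.385 0.98 -1.463
vertex -4.392 0.21 -1.154
endloop
endfacet
facet normal -0.339 -0.729 0.595
outer loop
vertex -4.884 0.661 -0.882
vertex -4.392 0.21 -1.154
vertex -4.095 1.001 -0.016
endloop
endfacet
facet normal -0.339 -0.729 0.595
outer loop
vertex -4.095 1.001 -0.016
vertex -4.392 0.21 -1.154
vertex -3.603 0.55 -0.288
endloop
endfacet
facet normal 0.647 0.278 0.710
outer loop
vertex -4.095 1.001 -0.016
vertex -3.603 0.55 -0.288
vertex -3.595 1.32 -0.597
endloop
endfacet
facet normal -0.646 -0.279 -0.710
outer loop
vertex -4.392 0.21 -1.154
vertex -4.385 0.98 -1.463
vertex -3.894 0.339 -1.658
endloop
endfacet
facet normal 0.322 -0.944 0.077
outer loop
vertex -4.392 0.21 -1.154
vertex -3.894 0.339 -1.658
vertex -3.603 0.55 -0.288
endloop
endfacet
facet normal 0.322 -0.944 0.077
outer loop
vertex -3.603 0.55 -0.288
vertex -3.894 0.339 -1.658
vertex -3.105 0.679 -0.792
endloop
endfacet
facet normal 0.647 0.278 0.710
outer loop
vertex -3.603 0.55 -0.288
vertex -3.105 0.679 -0.792
vertex -3.595 1.32 -0.597
endloop
endfacet

endsolid


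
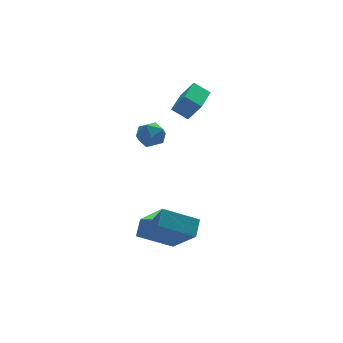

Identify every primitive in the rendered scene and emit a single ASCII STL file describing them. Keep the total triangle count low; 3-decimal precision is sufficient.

solid 
facet normal -0.721 0.315 0.617
outer loop
vertex -0.332 4.137 0.852
vertex -0.731 3.525 0.698
vertex -0.246 3.522 1.266
endloop
endfacet
facet normal -0.080 0.549 0.832
outer loop
vertex -0.332 4.137 0.852
vertex -0.246 3.522 1.266
vertex 0.351 3.92 1.061
endloop
endfacet
facet normal 0.204 0.931 0.301
outer loop
vertex -0.332 4.137 0.852
vertex 0.351 3.92 1.061
vertex 0.235 4.17 0.367
endloop
endfacet
facet normal -0.260 0.935 -0.241
outer loop
vertex -0.332 4.137 0.852
vertex 0.235 4.17 0.367
vertex -0.434 3.926 0.143
endloop
endfacet
facet normal -0.832 0.554 -0.045
outer loop
vertex -0.332 4.137 0.852
vertex -0.434 3.926 0.143
vertex -0.731 3.525 0.698
endloop
endfacet
facet normal 0.337 -0.020 0.941
outer loop
vertex 0.351 3.92 1.061
vertex -0.246 3.522 1.266
vertex 0.374 3.174 1.037
endloop
endfacet
facet normal -0.699 -0.397 0.595
outer loop
vertex -0.246 3.522 1.266
vertex -0.731 3.525 0.698
vertex -0.295 2.93 0.813
endloop
endfacet
facet normal -0.878 -0.012 -0.478
outer loop
vertex -0.731 3.525 0.698
vertex -0.434 3.926 0.143
vertex -0.411 3.18 0.119
endloop
endfacet
facet normal 0.046 0.605 -0.795
outer loop
vertex -0.434 3.926 0.143
vertex 0.235 4.17 0.367
vertex 0.186 3.578 -0.086
endloop
endfacet
facet normal 0.796 0.599 0.083
outer loop
vertex 0.235 4.17 0.367
vertex 0.351 3.92 1.061
vertex 0.671 3.575 0.482
endloop
endfacet
facet normal 0.260 -0.935 0.241
outer loop
vertex 0.272 2.963 0.328
vertex 0.374 3.174 1.037
vertex -0.295 2.93 0.813
endloop
endfacet
facet normal -0.204 -0.931 -0.301
outer loop
vertex 0.272 2.963 0.328
vertex -0.295 2.93 0.813
vertex -0.411 3.18 0.119
endloop
endfacet
facet normal 0.080 -0.549 -0.832
outer loop
vertex 0.272 2.963 0.328
vertex -0.411 3.18 0.119
vertex 0.186 3.578 -0.086
endloop
endfacet
facet normal 0.721 -0.315 -0.617
outer loop
vertex 0.272 2.963 0.328
vertex 0.186 3.578 -0.086
vertex 0.671 3.575 0.482
endloop
endfacet
facet normal 0.832 -0.554 0.045
outer loop
vertex 0.272 2.963 0.328
vertex 0.671 3.575 0.482
vertex 0.374 3.174 1.037
endloop
endfacet
facet normal -0.046 -0.605 0.795
outer loop
vertex -0.295 2.93 0.813
vertex 0.374 3.174 1.037
vertex -0.246 3.522 1.266
endloop
endfacet
facet normal -0.796 -0.599 -0.083
outer loop
vertex -0.411 3.18 0.119
vertex -0.295 2.93 0.813
vertex -0.731 3.525 0.698
endloop
endfacet
facet normal -0.337 0.020 -0.941
outer loop
vertex 0.186 3.578 -0.086
vertex -0.411 3.18 0.119
vertex -0.434 3.926 0.143
endloop
endfacet
facet normal 0.699 0.397 -0.595
outer loop
vertex 0.671 3.575 0.482
vertex 0.186 3.578 -0.086
vertex 0.235 4.17 0.367
endloop
endfacet
facet normal 0.878 0.012 0.478
outer loop
vertex 0.374 3.174 1.037
vertex 0.671 3.575 0.482
vertex 0.351 3.92 1.061
endloop
endfacet
facet normal -0.643 -0.765 -0.025
outer loop
vertex 1.385 1.525 3.029
vertex 0.82 1.984 3.522
vertex 0.948 1.921 2.16
endloop
endfacet
facet normal 0.642 -0.522 -0.561
outer loop
vertex 1.92 3.076 2.198
vertex 1.385 1.525 3.029
vertex 0.948 1.921 2.16
endloop
endfacet
facet normal -0.644 -0.764 -0.025
outer loop
vertex 0.948 1.921 2.16
vertex 0.82 1.984 3.522
vertex 0.383 2.381 2.654
endloop
endfacet
facet normal -0.416 0.377 -0.827
outer loop
vertex 0.383 2.381 2.654
vertex 1.92 3.076 2.198
vertex 0.948 1.921 2.16
endloop
endfacet
facet normal 0.416 -0.377 0.828
outer loop
vertex 1.385 1.525 3.029
vertex 1.792 3.139 3.56
vertex 0.82 1.984 3.522
endloop
endfacet
facet normal 0.641 -0.522 -0.562
outer loop
vertex 2.357 2.679 3.066
vertex 1.385 1.525 3.029
vertex 1.92 3.076 2.198
endloop
endfacet
facet normal 0.416 -0.377 0.827
outer loop
vertex 2.357 2.679 3.066
vertex 1.792 3.139 3.56
vertex 1.385 1.525 3.029
endloop
endfacet
facet normal -0.642 0.522 0.562
outer loop
vertex 0.82 1.984 3.522
vertex 1.792 3.139 3.56
vertex 0.383 2.381 2.654
endloop
endfacet
facet normal -0.416 0.377 -0.828
outer loop
vertex 1.355 3.535 2.691
vertex 1.92 3.076 2.198
vertex 0.383 2.381 2.654
endloop
endfacet
facet normal -0.642 0.523 0.561
outer loop
vertex 0.383 2.381 2.654
vertex 1.792 3.139 3.56
vertex 1.355 3.535 2.691
endloop
endfacet
facet normal 0.644 0.765 0.026
outer loop
vertex 1.355 3.535 2.691
vertex 2.357 2.679 3.066
vertex 1.92 3.076 2.198
endloop
endfacet
facet normal 0.644 0.765 0.025
outer loop
vertex 1.792 3.139 3.56
vertex 2.357 2.679 3.066
vertex 1.355 3.535 2.691
endloop
endfacet
facet normal -0.501 -0.662 -0.557
outer loop
vertex -0.914 -2.77 -1.73
vertex -2.367 -2.339 -0.937
vertex -1.254 -1.331 -3.135
endloop
endfacet
facet normal 0.849 -0.252 -0.464
outer loop
vertex -0.793 -0.721 -2.623
vertex -0.914 -2.77 -1.73
vertex -1.254 -1.331 -3.135
endloop
endfacet
facet normal -0.500 -0.663 -0.557
outer loop
vertex -1.254 -1.331 -3.135
vertex -2.367 -2.339 -0.937
vertex -2.707 -0.9 -2.343
endloop
endfacet
facet normal -0.167 0.705 -0.690
outer loop
vertex -2.707 -0.9 -2.343
vertex -0.793 -0.721 -2.623
vertex -1.254 -1.331 -3.135
endloop
endfacet
facet normal 0.167 -0.705 0.689
outer loop
vertex -0.914 -2.77 -1.73
vertex -1.906 -1.729 -0.425
vertex -2.367 -2.339 -0.937
endloop
endfacet
facet normal 0.849 -0.252 -0.464
outer loop
vertex -0.453 -2.16 -1.217
vertex -0.914 -2.77 -1.73
vertex -0.793 -0.721 -2.623
endloop
endfacet
facet normal 0.166 -0.705 0.689
outer loop
vertex -0.453 -2.16 -1.217
vertex -1.906 -1.729 -0.425
vertex -0.914 -2.77 -1.73
endloop
endfacet
facet normal -0.849 0.253 0.464
outer loop
vertex -2.367 -2.339 -0.937
vertex -1.906 -1.729 -0.425
vertex -2.707 -0.9 -2.343
endloop
endfacet
facet normal -0.167 0.705 -0.689
outer loop
vertex -2.246 -0.29 -1.83
vertex -0.793 -0.721 -2.623
vertex -2.707 -0.9 -2.343
endloop
endfacet
facet normal -0.849 0.252 0.464
outer loop
vertex -2.707 -0.9 -2.343
vertex -1.906 -1.729 -0.425
vertex -2.246 -0.29 -1.83
endloop
endfacet
facet normal 0.501 0.663 0.557
outer loop
vertex -2.246 -0.29 -1.83
vertex -0.453 -2.16 -1.217
vertex -0.793 -0.721 -2.623
endloop
endfacet
facet normal 0.500 0.662 0.557
outer loop
vertex -1.906 -1.729 -0.425
vertex -0.453 -2.16 -1.217
vertex -2.246 -0.29 -1.83
endloop
endfacet

endsolid


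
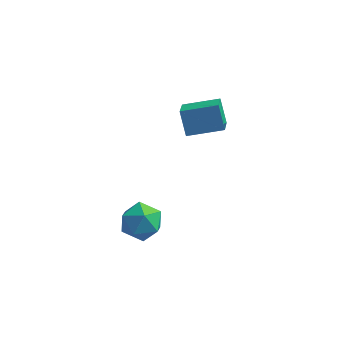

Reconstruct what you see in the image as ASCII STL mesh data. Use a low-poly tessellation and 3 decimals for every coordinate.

solid 
facet normal -0.994 -0.108 0.018
outer loop
vertex -1.892 -0.914 -3.771
vertex -1.805 -1.775 -4.125
vertex -1.802 -1.648 -3.198
endloop
endfacet
facet normal -0.775 0.327 0.540
outer loop
vertex -1.892 -0.914 -3.771
vertex -1.802 -1.648 -3.198
vertex -1.341 -0.855 -3.016
endloop
endfacet
facet normal -0.425 0.872 0.242
outer loop
vertex -1.892 -0.914 -3.771
vertex -1.341 -0.855 -3.016
vertex -1.059 -0.491 -3.831
endloop
endfacet
facet normal -0.427 0.775 -0.466
outer loop
vertex -1.892 -0.914 -3.771
vertex -1.059 -0.491 -3.831
vertex -1.345 -1.06 -4.516
endloop
endfacet
facet normal -0.778 0.170 -0.605
outer loop
vertex -1.892 -0.914 -3.771
vertex -1.345 -1.06 -4.516
vertex -1.805 -1.775 -4.125
endloop
endfacet
facet normal -0.316 -0.034 0.948
outer loop
vertex -1.341 -0.855 -3.016
vertex -1.802 -1.648 -3.198
vertex -0.915 -1.68 -2.904
endloop
endfacet
facet normal -0.669 -0.736 0.103
outer loop
vertex -1.802 -1.648 -3.198
vertex -1.805 -1.775 -4.125
vertex -1.201 -2.249 -3.589
endloop
endfacet
facet normal -0.320 -0.288 -0.903
outer loop
vertex -1.805 -1.775 -4.125
vertex -1.345 -1.06 -4.516
vertex -0.919 -1.885 -4.404
endloop
endfacet
facet normal 0.250 0.691 -0.678
outer loop
vertex -1.345 -1.06 -4.516
vertex -1.059 -0.491 -3.831
vertex -0.458 -1.092 -4.222
endloop
endfacet
facet normal 0.252 0.848 0.466
outer loop
vertex -1.059 -0.491 -3.831
vertex -1.341 -0.855 -3.016
vertex -0.455 -0.965 -3.295
endloop
endfacet
facet normal 0.427 -0.775 0.466
outer loop
vertex -0.368 -1.826 -3.649
vertex -0.915 -1.68 -2.904
vertex -1.201 -2.249 -3.589
endloop
endfacet
facet normal 0.425 -0.872 -0.242
outer loop
vertex -0.368 -1.826 -3.649
vertex -1.201 -2.249 -3.589
vertex -0.919 -1.885 -4.404
endloop
endfacet
facet normal 0.775 -0.327 -0.540
outer loop
vertex -0.368 -1.826 -3.649
vertex -0.919 -1.885 -4.404
vertex -0.458 -1.092 -4.222
endloop
endfacet
facet normal 0.994 0.108 -0.018
outer loop
vertex -0.368 -1.826 -3.649
vertex -0.458 -1.092 -4.222
vertex -0.455 -0.965 -3.295
endloop
endfacet
facet normal 0.778 -0.170 0.605
outer loop
vertex -0.368 -1.826 -3.649
vertex -0.455 -0.965 -3.295
vertex -0.915 -1.68 -2.904
endloop
endfacet
facet normal -0.250 -0.691 0.678
outer loop
vertex -1.201 -2.249 -3.589
vertex -0.915 -1.68 -2.904
vertex -1.802 -1.648 -3.198
endloop
endfacet
facet normal -0.252 -0.848 -0.466
outer loop
vertex -0.919 -1.885 -4.404
vertex -1.201 -2.249 -3.589
vertex -1.805 -1.775 -4.125
endloop
endfacet
facet normal 0.316 0.034 -0.948
outer loop
vertex -0.458 -1.092 -4.222
vertex -0.919 -1.885 -4.404
vertex -1.345 -1.06 -4.516
endloop
endfacet
facet normal 0.669 0.736 -0.103
outer loop
vertex -0.455 -0.965 -3.295
vertex -0.458 -1.092 -4.222
vertex -1.059 -0.491 -3.831
endloop
endfacet
facet normal 0.320 0.288 0.903
outer loop
vertex -0.915 -1.68 -2.904
vertex -0.455 -0.965 -3.295
vertex -1.341 -0.855 -3.016
endloop
endfacet
facet normal -0.329 0.449 0.831
outer loop
vertex -0.66 2.849 -0.736
vertex 0.8 3.274 -0.388
vertex -0.811 3.861 -1.343
endloop
endfacet
facet normal -0.936 -0.273 -0.222
outer loop
vertex -0.42 3.326 -2.332
vertex -0.66 2.849 -0.736
vertex -0.811 3.861 -1.343
endloop
endfacet
facet normal -0.328 0.450 0.830
outer loop
vertex -0.811 3.861 -1.343
vertex 0.8 3.274 -0.388
vertex 0.649 4.286 -0.996
endloop
endfacet
facet normal -0.126 0.851 -0.510
outer loop
vertex 0.649 4.286 -0.996
vertex -0.42 3.326 -2.332
vertex -0.811 3.861 -1.343
endloop
endfacet
facet normal 0.126 -0.851 0.510
outer loop
vertex -0.66 2.849 -0.736
vertex 1.191 2.739 -1.377
vertex 0.8 3.274 -0.388
endloop
endfacet
facet normal -0.936 -0.273 -0.222
outer loop
vertex -0.269 2.314 -1.724
vertex -0.66 2.849 -0.736
vertex -0.42 3.326 -2.332
endloop
endfacet
facet normal 0.126 -0.851 0.511
outer loop
vertex -0.269 2.314 -1.724
vertex 1.191 2.739 -1.377
vertex -0.66 2.849 -0.736
endloop
endfacet
facet normal 0.936 0.273 0.222
outer loop
vertex 0.8 3.274 -0.388
vertex 1.191 2.739 -1.377
vertex 0.649 4.286 -0.996
endloop
endfacet
facet normal -0.126 0.851 -0.510
outer loop
vertex 1.04 3.751 -1.984
vertex -0.42 3.326 -2.332
vertex 0.649 4.286 -0.996
endloop
endfacet
facet normal 0.936 0.273 0.222
outer loop
vertex 0.649 4.286 -0.996
vertex 1.191 2.739 -1.377
vertex 1.04 3.751 -1.984
endloop
endfacet
facet normal 0.329 -0.450 -0.830
outer loop
vertex 1.04 3.751 -1.984
vertex -0.269 2.314 -1.724
vertex -0.42 3.326 -2.332
endloop
endfacet
facet normal 0.328 -0.449 -0.831
outer loop
vertex 1.191 2.739 -1.377
vertex -0.269 2.314 -1.724
vertex 1.04 3.751 -1.984
endloop
endfacet

endsolid


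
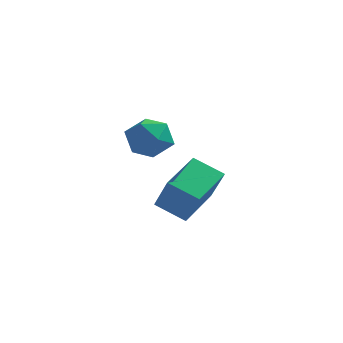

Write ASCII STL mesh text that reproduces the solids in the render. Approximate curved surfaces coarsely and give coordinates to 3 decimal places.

solid 
facet normal -0.884 0.171 0.435
outer loop
vertex -3.166 1.17 -2.114
vertex -2.613 2.877 -1.661
vertex -3.745 1.727 -3.509
endloop
endfacet
facet normal -0.299 -0.923 -0.244
outer loop
vertex -2.587 1.503 -4.079
vertex -3.166 1.17 -2.114
vertex -3.745 1.727 -3.509
endloop
endfacet
facet normal -0.884 0.171 0.435
outer loop
vertex -3.745 1.727 -3.509
vertex -2.613 2.877 -1.661
vertex -3.192 3.434 -3.057
endloop
endfacet
facet normal -0.360 0.346 -0.867
outer loop
vertex -3.192 3.434 -3.057
vertex -2.587 1.503 -4.079
vertex -3.745 1.727 -3.509
endloop
endfacet
facet normal 0.359 -0.346 0.866
outer loop
vertex -3.166 1.17 -2.114
vertex -1.455 2.653 -2.231
vertex -2.613 2.877 -1.661
endloop
endfacet
facet normal -0.299 -0.923 -0.244
outer loop
vertex -2.008 0.946 -2.683
vertex -3.166 1.17 -2.114
vertex -2.587 1.503 -4.079
endloop
endfacet
facet normal 0.359 -0.346 0.867
outer loop
vertex -2.008 0.946 -2.683
vertex -1.455 2.653 -2.231
vertex -3.166 1.17 -2.114
endloop
endfacet
facet normal 0.299 0.923 0.244
outer loop
vertex -2.613 2.877 -1.661
vertex -1.455 2.653 -2.231
vertex -3.192 3.434 -3.057
endloop
endfacet
facet normal -0.359 0.346 -0.867
outer loop
vertex -2.034 3.21 -3.626
vertex -2.587 1.503 -4.079
vertex -3.192 3.434 -3.057
endloop
endfacet
facet normal 0.299 0.923 0.244
outer loop
vertex -3.192 3.434 -3.057
vertex -1.455 2.653 -2.231
vertex -2.034 3.21 -3.626
endloop
endfacet
facet normal 0.884 -0.171 -0.435
outer loop
vertex -2.034 3.21 -3.626
vertex -2.008 0.946 -2.683
vertex -2.587 1.503 -4.079
endloop
endfacet
facet normal 0.884 -0.171 -0.435
outer loop
vertex -1.455 2.653 -2.231
vertex -2.008 0.946 -2.683
vertex -2.034 3.21 -3.626
endloop
endfacet
facet normal -0.633 0.109 0.767
outer loop
vertex -3.616 -0.046 1.42
vertex -4.207 -0.595 1.01
vertex -3.586 -0.937 1.571
endloop
endfacet
facet normal 0.043 0.168 0.985
outer loop
vertex -3.616 -0.046 1.42
vertex -3.586 -0.937 1.571
vertex -2.819 -0.471 1.458
endloop
endfacet
facet normal 0.346 0.704 0.621
outer loop
vertex -3.616 -0.046 1.42
vertex -2.819 -0.471 1.458
vertex -2.966 0.159 0.826
endloop
endfacet
facet normal -0.144 0.973 0.178
outer loop
vertex -3.616 -0.046 1.42
vertex -2.966 0.159 0.826
vertex -3.823 0.083 0.549
endloop
endfacet
facet normal -0.749 0.606 0.268
outer loop
vertex -3.616 -0.046 1.42
vertex -3.823 0.083 0.549
vertex -4.207 -0.595 1.01
endloop
endfacet
facet normal 0.384 -0.435 0.815
outer loop
vertex -2.819 -0.471 1.458
vertex -3.586 -0.937 1.571
vertex -2.917 -1.283 1.071
endloop
endfacet
facet normal -0.710 -0.533 0.461
outer loop
vertex -3.586 -0.937 1.571
vertex -4.207 -0.595 1.01
vertex -3.774 -1.359 0.794
endloop
endfacet
facet normal -0.898 0.273 -0.346
outer loop
vertex -4.207 -0.595 1.01
vertex -3.823 0.083 0.549
vertex -3.921 -0.729 0.162
endloop
endfacet
facet normal 0.082 0.867 -0.491
outer loop
vertex -3.823 0.083 0.549
vertex -2.966 0.159 0.826
vertex -3.154 -0.263 0.049
endloop
endfacet
facet normal 0.873 0.431 0.226
outer loop
vertex -2.966 0.159 0.826
vertex -2.819 -0.471 1.458
vertex -2.533 -0.605 0.61
endloop
endfacet
facet normal 0.144 -0.973 -0.178
outer loop
vertex -3.124 -1.154 0.2
vertex -2.917 -1.283 1.071
vertex -3.774 -1.359 0.794
endloop
endfacet
facet normal -0.346 -0.704 -0.621
outer loop
vertex -3.124 -1.154 0.2
vertex -3.774 -1.359 0.794
vertex -3.921 -0.729 0.162
endloop
endfacet
facet normal -0.043 -0.168 -0.985
outer loop
vertex -3.124 -1.154 0.2
vertex -3.921 -0.729 0.162
vertex -3.154 -0.263 0.049
endloop
endfacet
facet normal 0.633 -0.109 -0.767
outer loop
vertex -3.124 -1.154 0.2
vertex -3.154 -0.263 0.049
vertex -2.533 -0.605 0.61
endloop
endfacet
facet normal 0.749 -0.606 -0.268
outer loop
vertex -3.124 -1.154 0.2
vertex -2.533 -0.605 0.61
vertex -2.917 -1.283 1.071
endloop
endfacet
facet normal -0.082 -0.867 0.491
outer loop
vertex -3.774 -1.359 0.794
vertex -2.917 -1.283 1.071
vertex -3.586 -0.937 1.571
endloop
endfacet
facet normal -0.873 -0.431 -0.226
outer loop
vertex -3.921 -0.729 0.162
vertex -3.774 -1.359 0.794
vertex -4.207 -0.595 1.01
endloop
endfacet
facet normal -0.384 0.435 -0.815
outer loop
vertex -3.154 -0.263 0.049
vertex -3.921 -0.729 0.162
vertex -3.823 0.083 0.549
endloop
endfacet
facet normal 0.710 0.533 -0.461
outer loop
vertex -2.533 -0.605 0.61
vertex -3.154 -0.263 0.049
vertex -2.966 0.159 0.826
endloop
endfacet
facet normal 0.898 -0.273 0.346
outer loop
vertex -2.917 -1.283 1.071
vertex -2.533 -0.605 0.61
vertex -2.819 -0.471 1.458
endloop
endfacet

endsolid
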